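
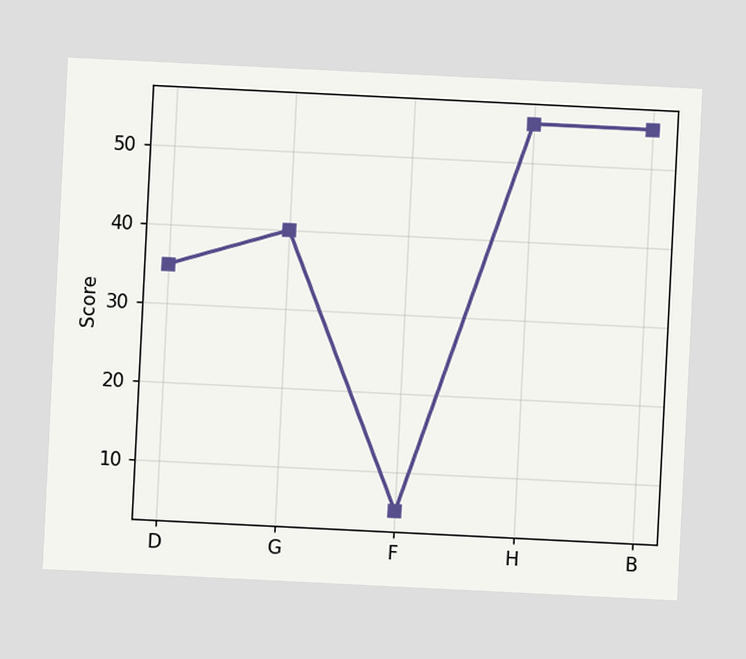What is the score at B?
55

The chart is tilted about 3° clockwise. At B, the line is at 55.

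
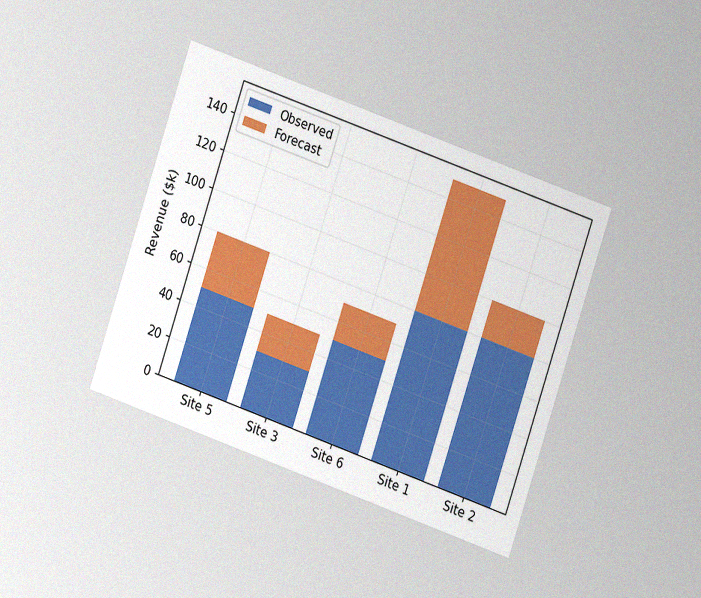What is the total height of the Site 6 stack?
$70k

The chart is tilted about 19° clockwise and viewed at a slight angle, with some photo noise. The Site 6 stack's top reaches $70k on the y-axis.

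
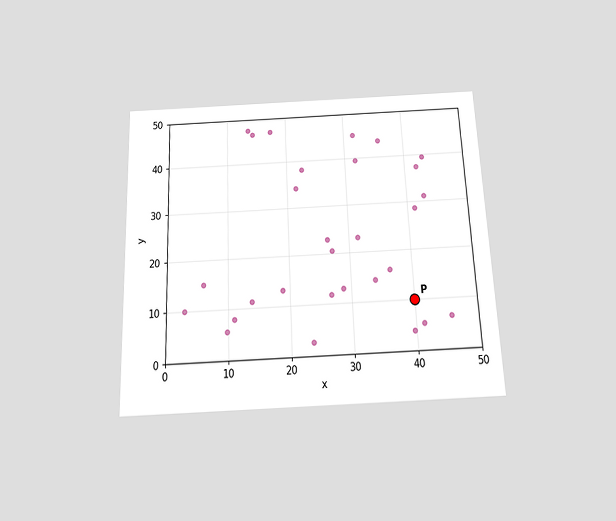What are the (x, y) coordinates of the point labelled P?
The chart is tilted about 2° counter-clockwise and viewed slightly from below. Following the gridlines from P to each axis, P sits at (40, 10).

(40, 10)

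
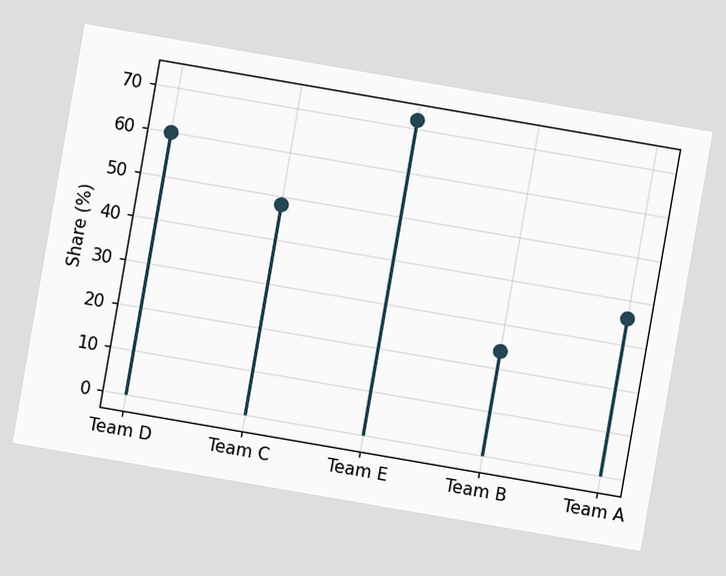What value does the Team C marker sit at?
48%

The chart is tilted about 10° clockwise. The Team C marker sits at 48%.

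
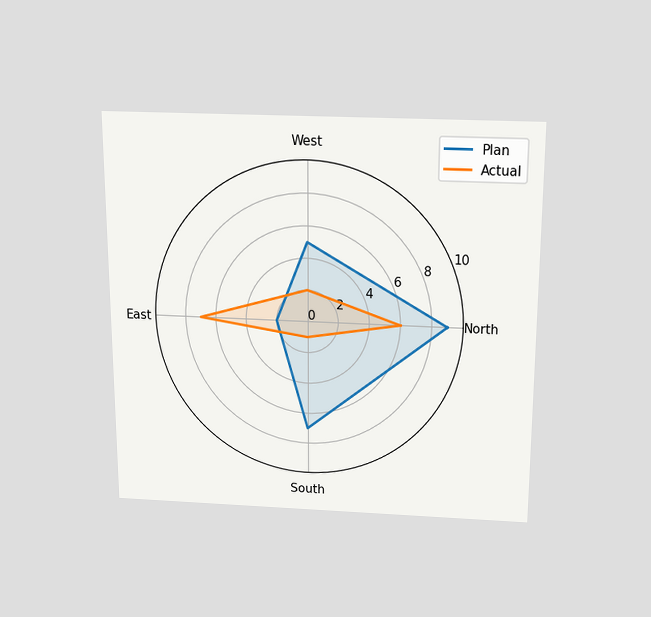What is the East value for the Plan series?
The chart is viewed slightly from above. On the East axis, Plan reaches 2.

2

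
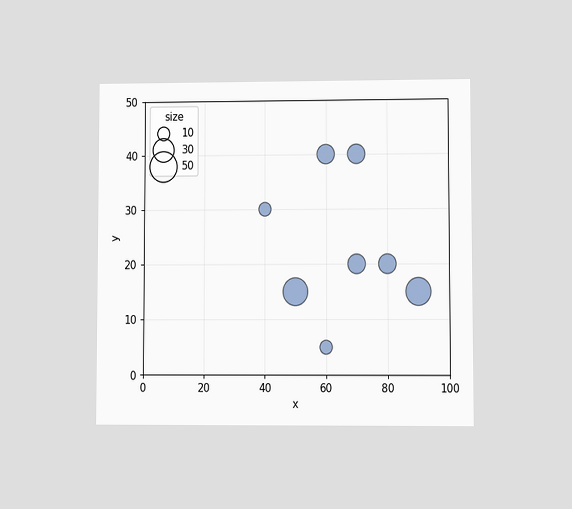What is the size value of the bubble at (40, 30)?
10

The chart is viewed at a slight angle. Matching the bubble at (40, 30) against the size legend gives 10.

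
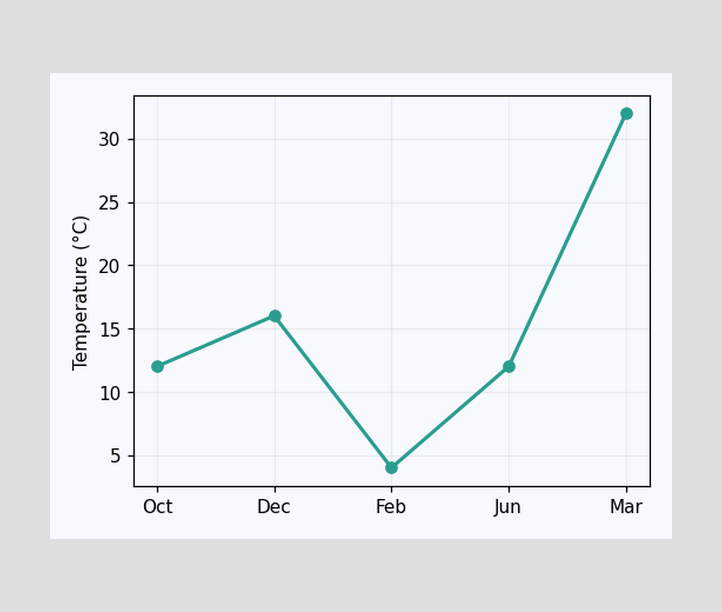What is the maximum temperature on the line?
The highest point is at Mar, and reading across to the y-axis gives 32°C.

32°C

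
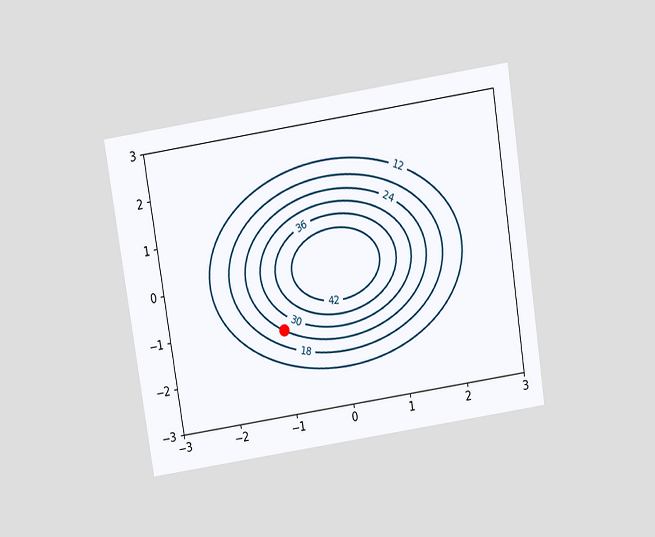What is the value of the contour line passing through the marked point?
24

The chart is tilted about 9° counter-clockwise and viewed slightly from above. The marked point sits on the contour labelled 24.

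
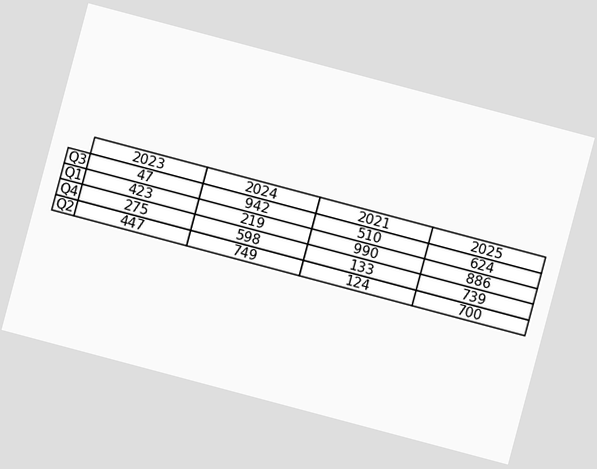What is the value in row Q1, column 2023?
The chart is tilted about 15° clockwise. The (Q1, 2023) cell reads 423.

423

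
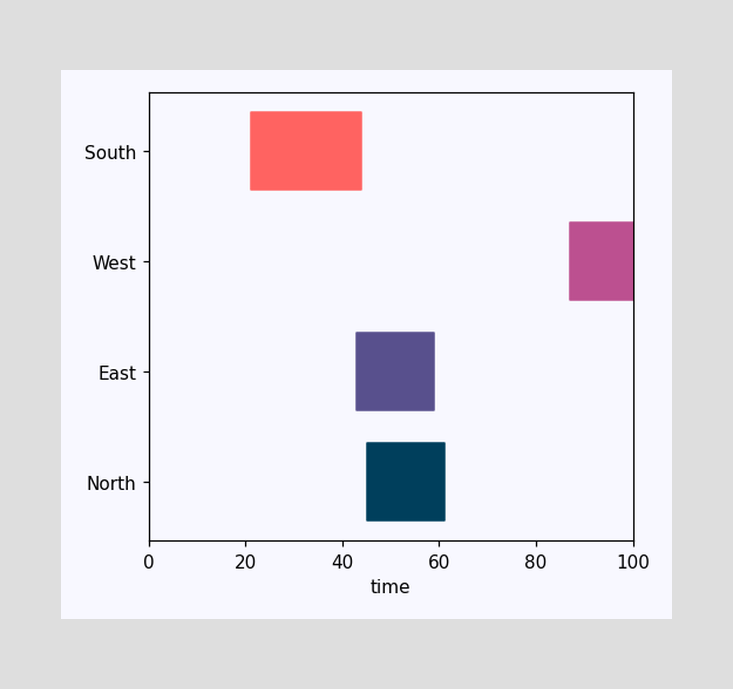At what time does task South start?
The South bar begins at t=21.

21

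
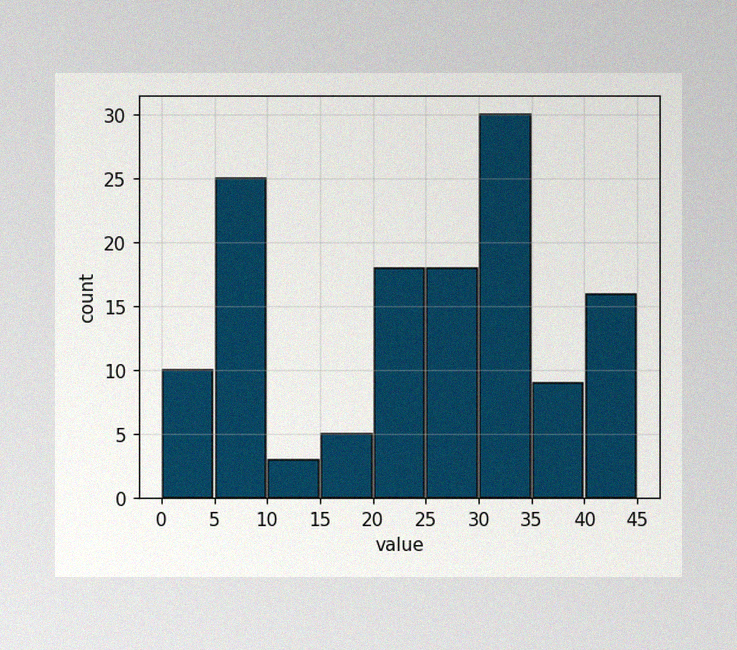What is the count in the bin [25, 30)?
18

The image has some photo noise and uneven lighting. The [25, 30) bin has height 18.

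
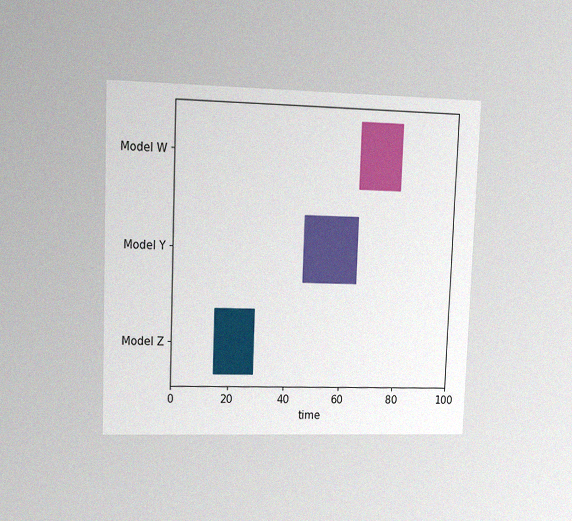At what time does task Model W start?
65

The chart is tilted about 2° clockwise and viewed at a slight angle, with some photo noise. The Model W bar begins at t=65.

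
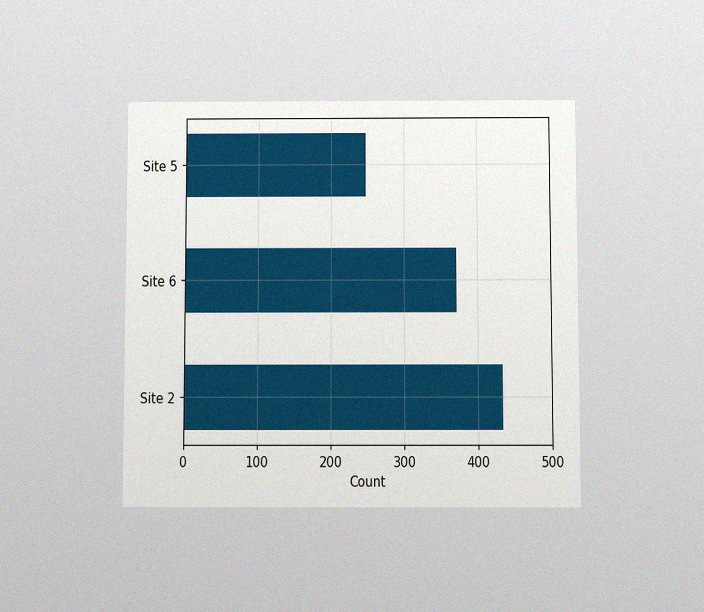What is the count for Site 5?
The chart is viewed slightly from below, with some photo noise. Reading along the chart's x-axis, the Site 5 bar reaches 248.

248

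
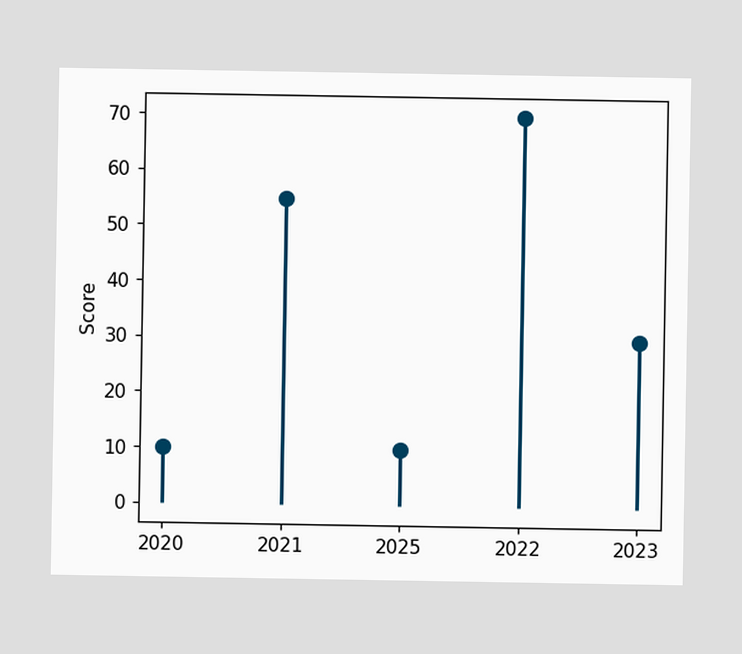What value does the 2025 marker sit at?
The 2025 marker sits at 10.

10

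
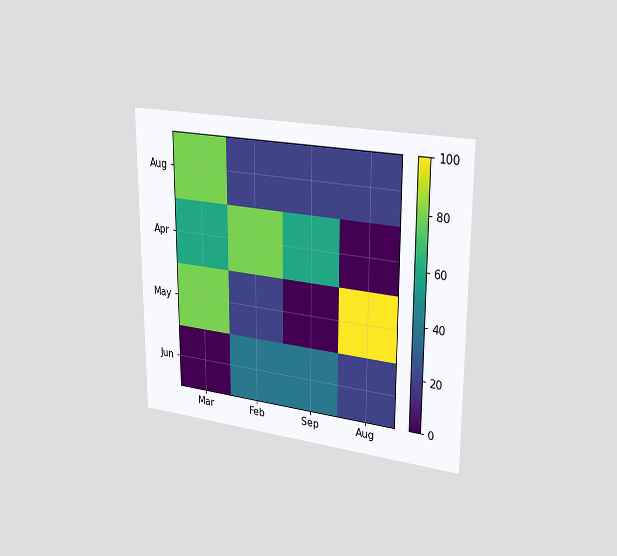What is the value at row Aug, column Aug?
The chart is viewed slightly from the right. Matching cell (Aug, Aug) against the colorbar gives 20.

20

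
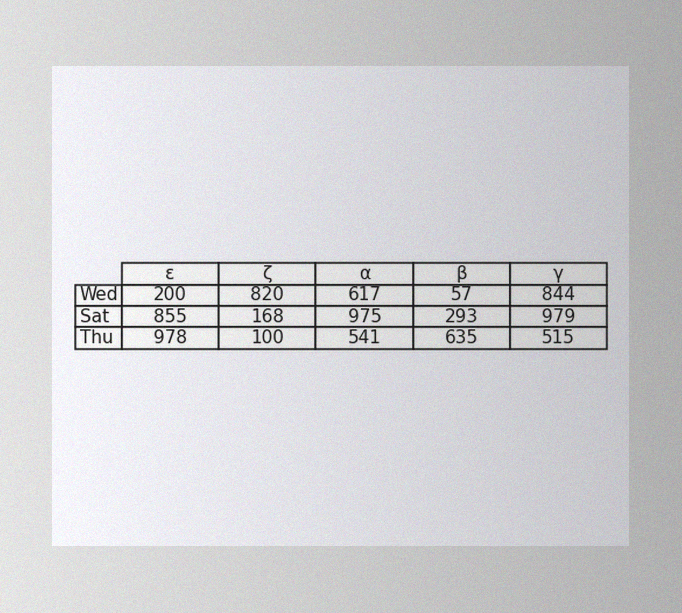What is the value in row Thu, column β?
635

The image has some photo noise and uneven lighting. The (Thu, β) cell reads 635.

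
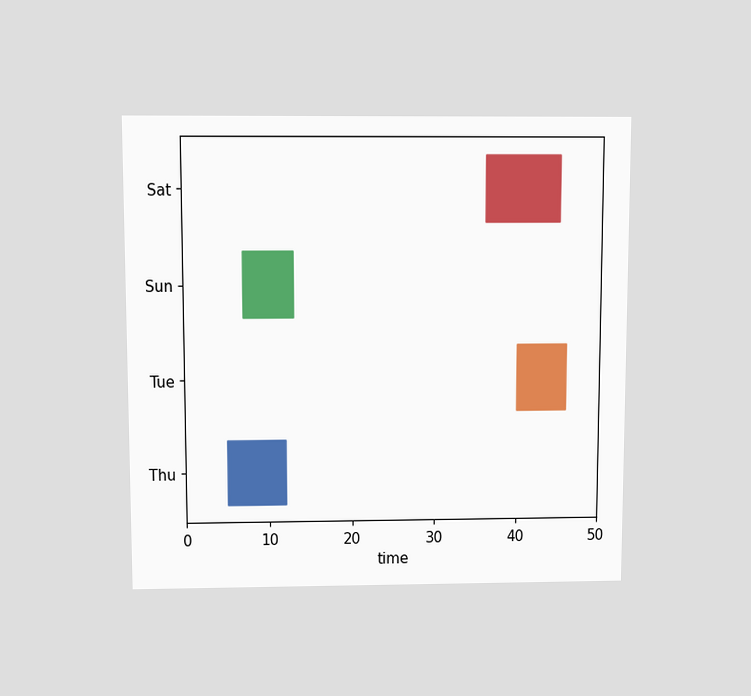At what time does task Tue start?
40

The chart is viewed slightly from above. The Tue bar begins at t=40.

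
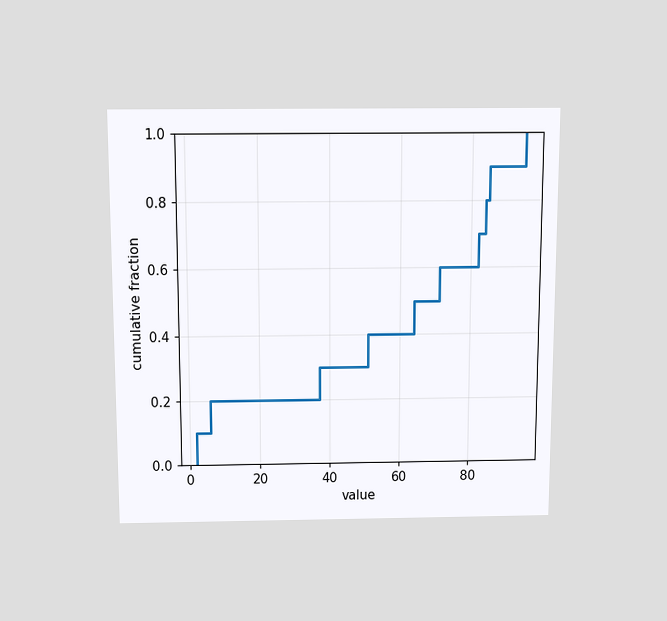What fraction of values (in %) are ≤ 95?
100%

The chart is viewed slightly from above. At x=95 the ECDF step is at 100%.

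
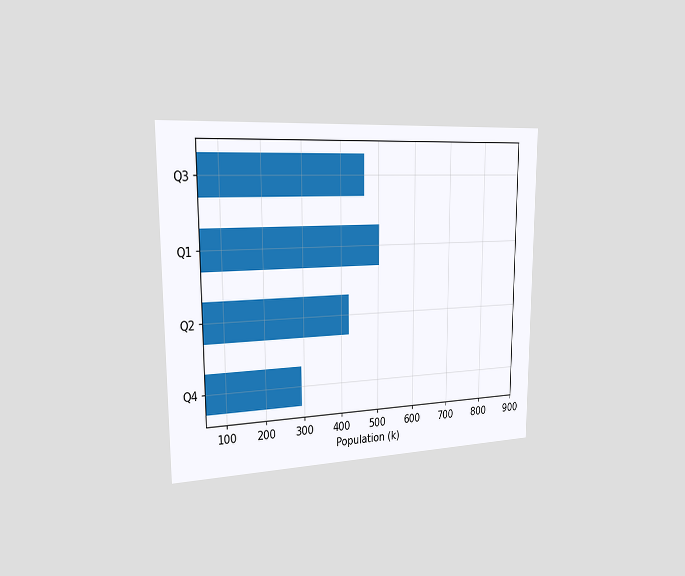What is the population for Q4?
294k

The chart is viewed slightly from the left. Reading along the chart's x-axis, the Q4 bar reaches 294k.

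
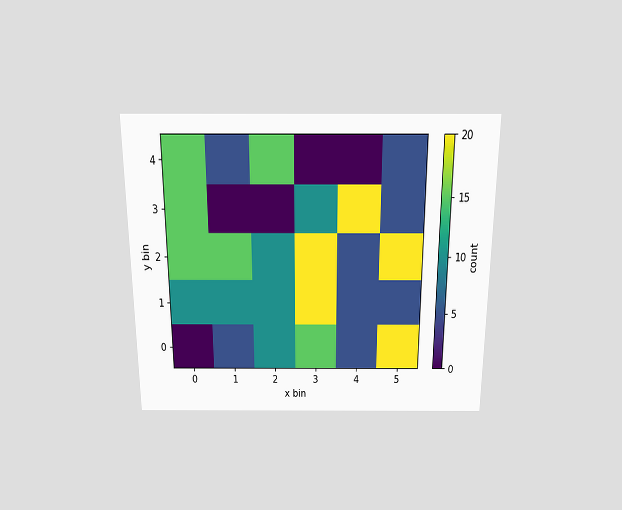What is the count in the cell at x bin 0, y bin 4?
The chart is viewed slightly from above. Matching the cell (0, 4) against the colorbar gives 15.

15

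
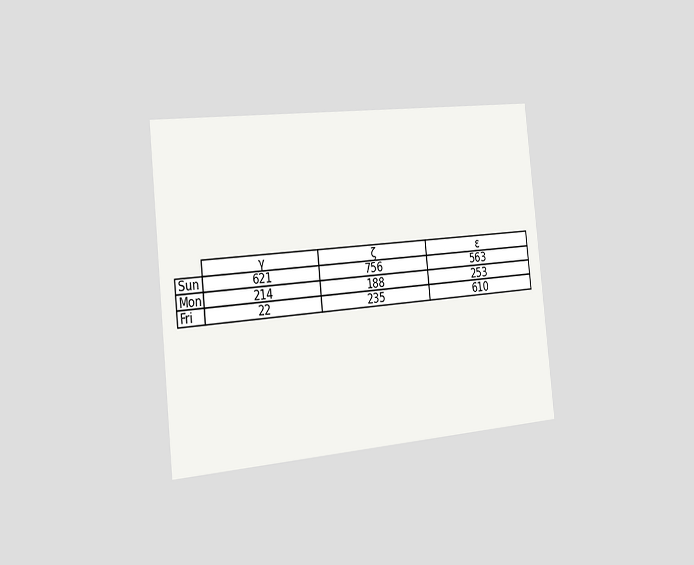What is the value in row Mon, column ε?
253

The chart is tilted about 6° counter-clockwise and viewed slightly from the left. The (Mon, ε) cell reads 253.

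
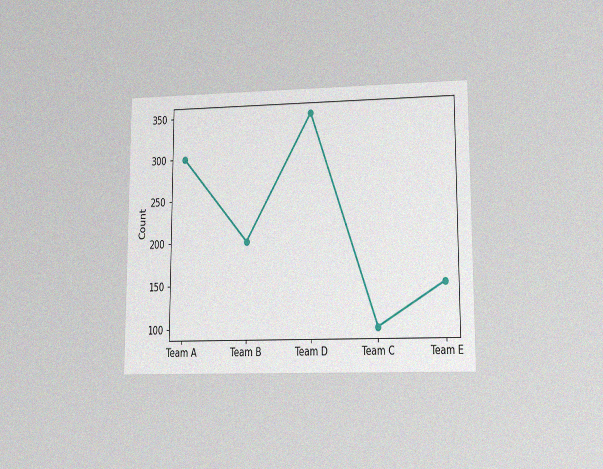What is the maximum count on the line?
The chart is viewed at a slight angle, with some photo noise. The highest point is at Team D, and reading across to the y-axis gives 350.

350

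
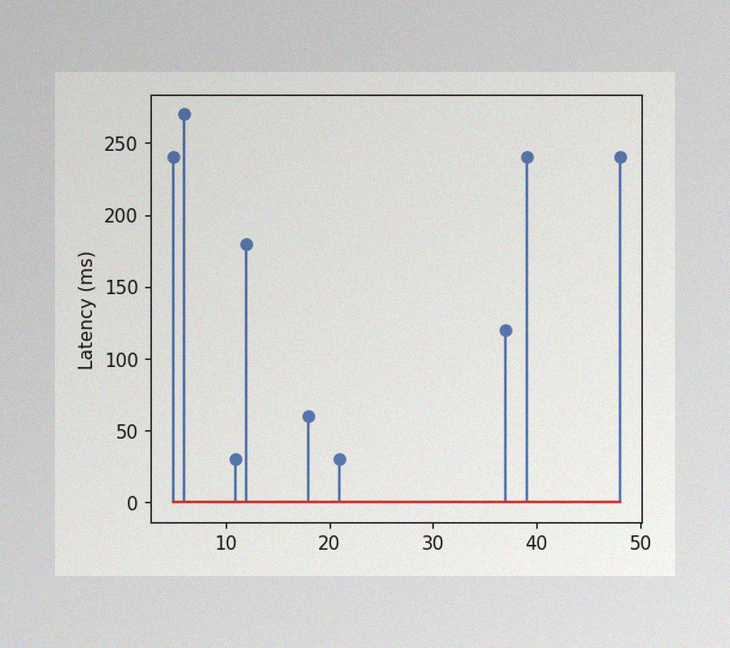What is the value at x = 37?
The image has some photo noise and uneven lighting. The stem at x=37 reaches 120ms.

120ms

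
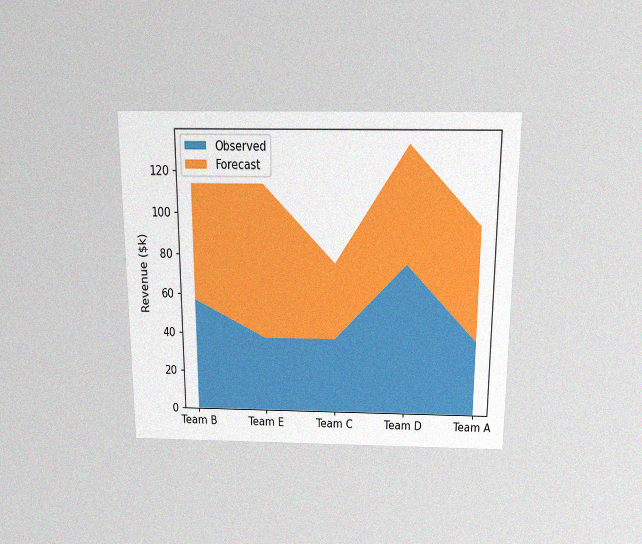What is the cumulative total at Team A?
$95k

The chart is viewed slightly from above, with some photo noise. The stacked total at Team A reaches $95k.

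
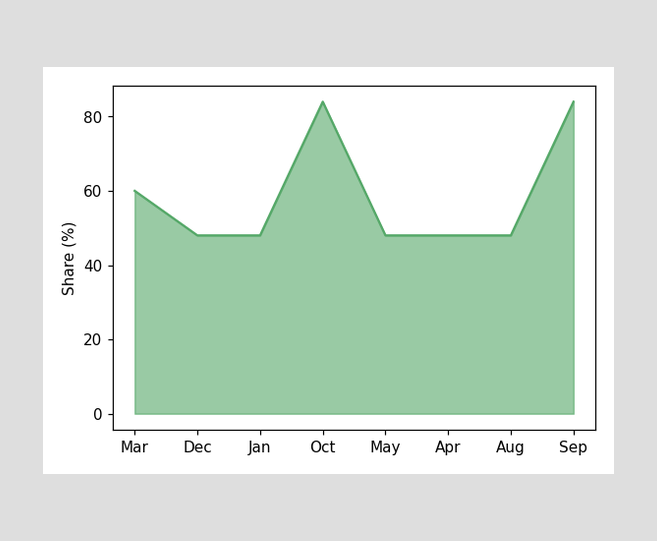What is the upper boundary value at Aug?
48%

At Aug the upper boundary is at 48%.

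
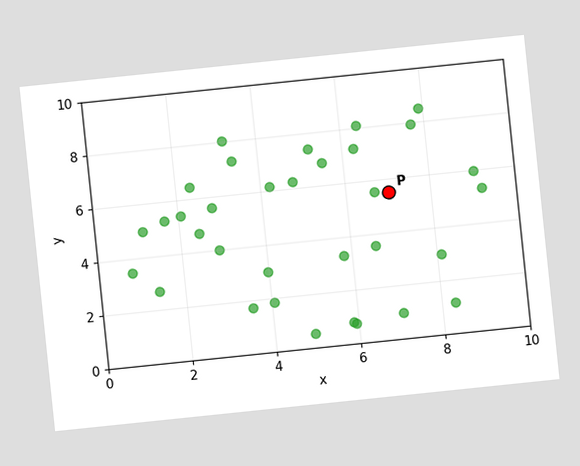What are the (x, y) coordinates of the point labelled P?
The chart is tilted about 6° counter-clockwise. Following the gridlines from P to each axis, P sits at (7, 5.5).

(7, 5.5)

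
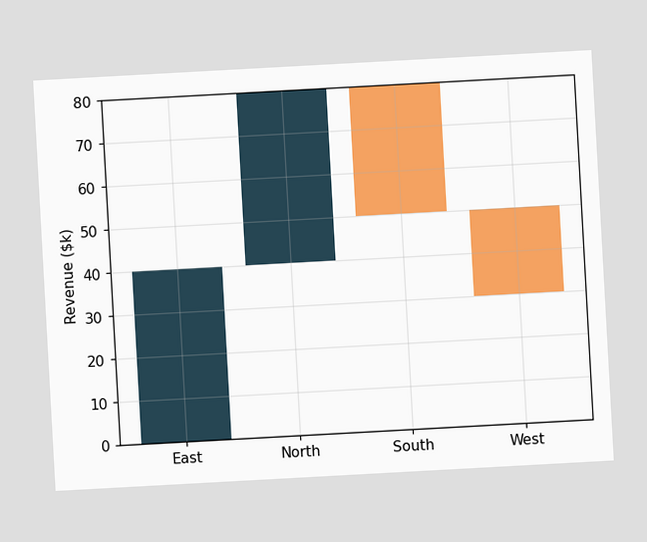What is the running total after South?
$50k

The chart is tilted about 3° counter-clockwise. After South the running total reaches $50k.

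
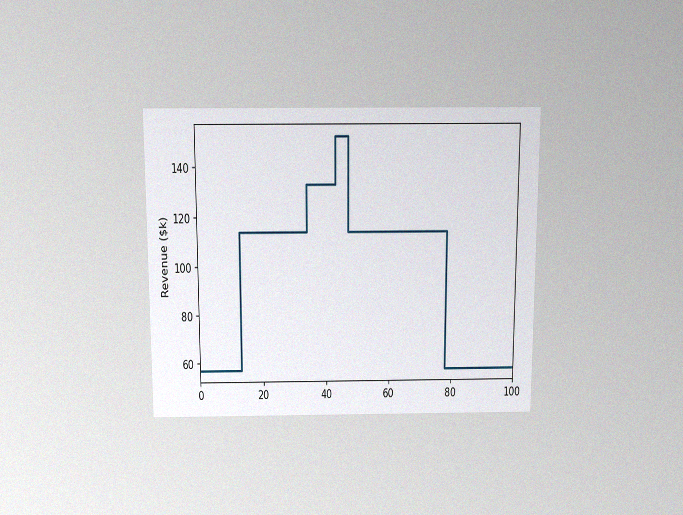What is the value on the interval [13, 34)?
The chart is viewed slightly from above, with some photo noise. On [13, 34) the step sits at $114k.

$114k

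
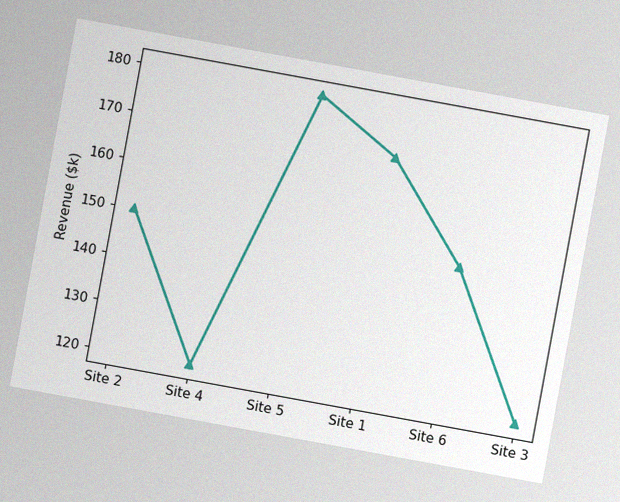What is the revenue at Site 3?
$120k

The chart is tilted about 10° clockwise, with some photo noise. At Site 3, the line is at $120k.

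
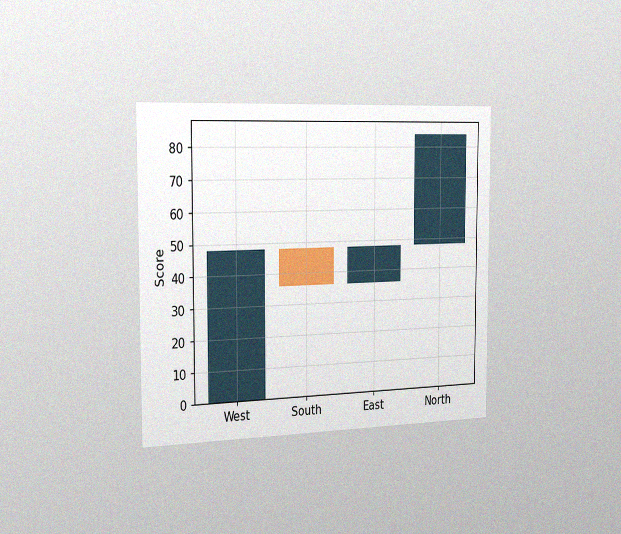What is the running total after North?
The chart is viewed slightly from the left, with some photo noise. After North the running total reaches 84.

84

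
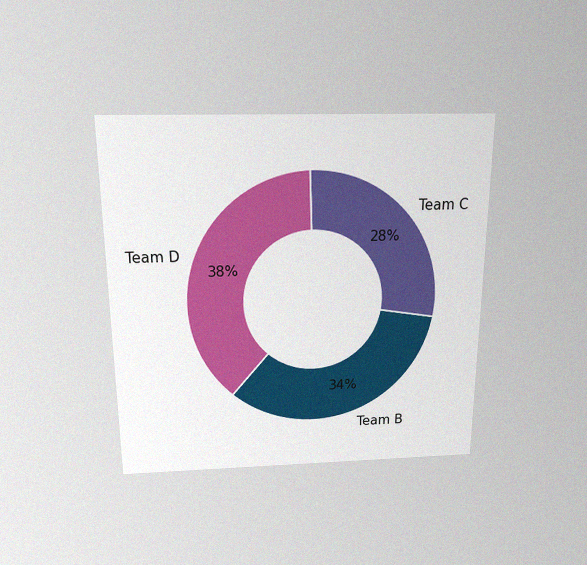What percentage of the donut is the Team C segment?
The chart is viewed slightly from above, with some photo noise. The Team C segment takes up 28% of the ring.

28%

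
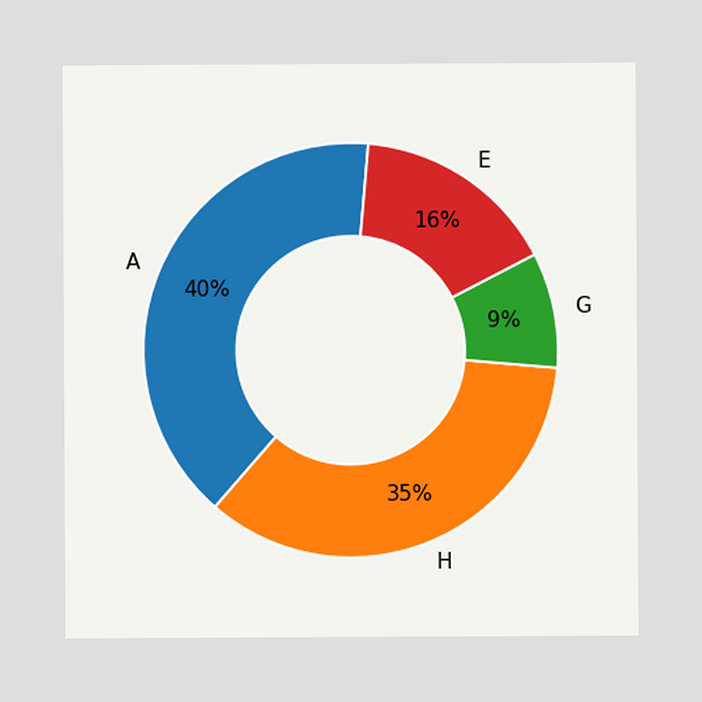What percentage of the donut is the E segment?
The E segment takes up 16% of the ring.

16%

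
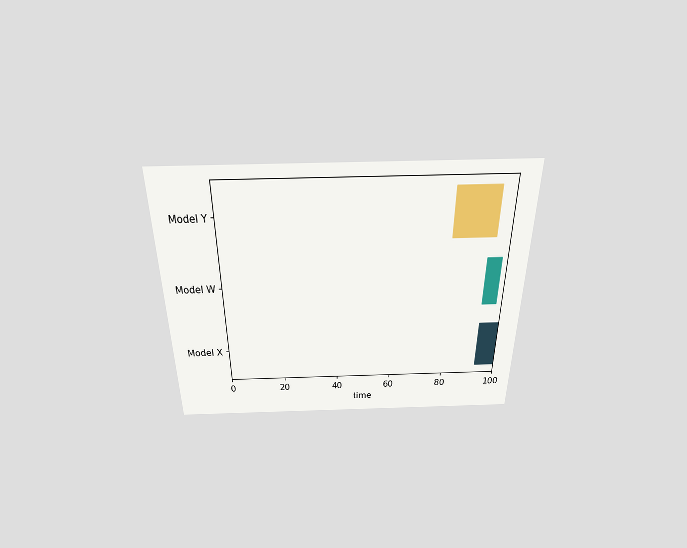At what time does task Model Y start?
The chart is viewed slightly from above. The Model Y bar begins at t=80.

80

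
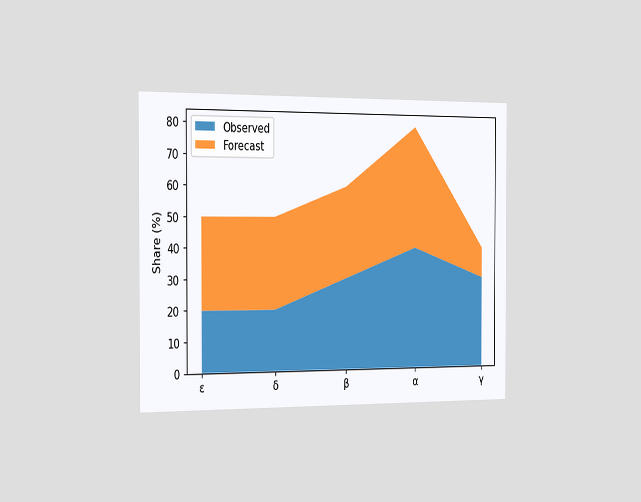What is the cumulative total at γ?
40%

The chart is viewed slightly from the left. The stacked total at γ reaches 40%.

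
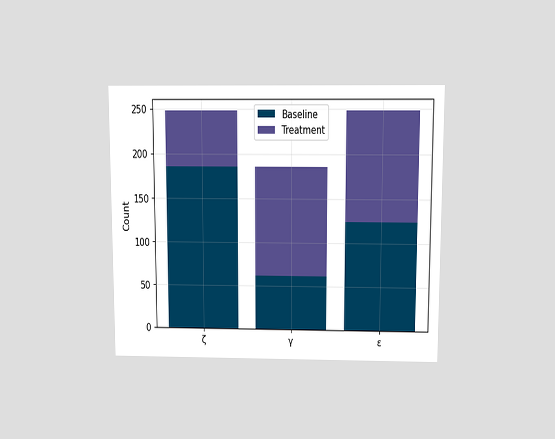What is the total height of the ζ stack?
The chart is viewed slightly from above. The ζ stack's top reaches 248 on the y-axis.

248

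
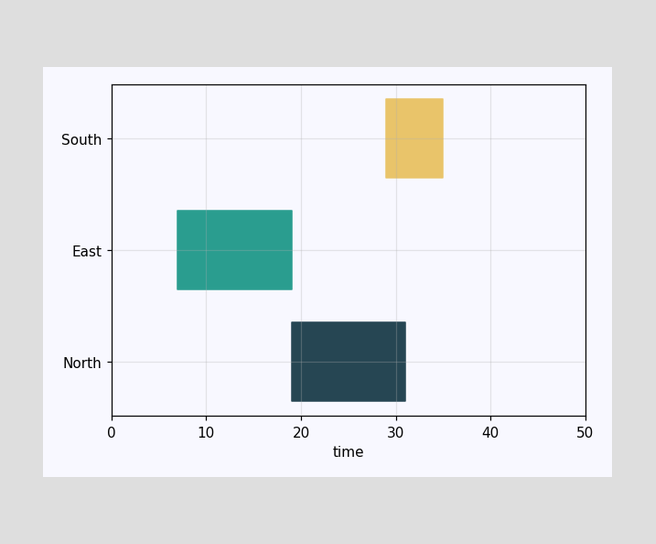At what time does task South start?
29

The South bar begins at t=29.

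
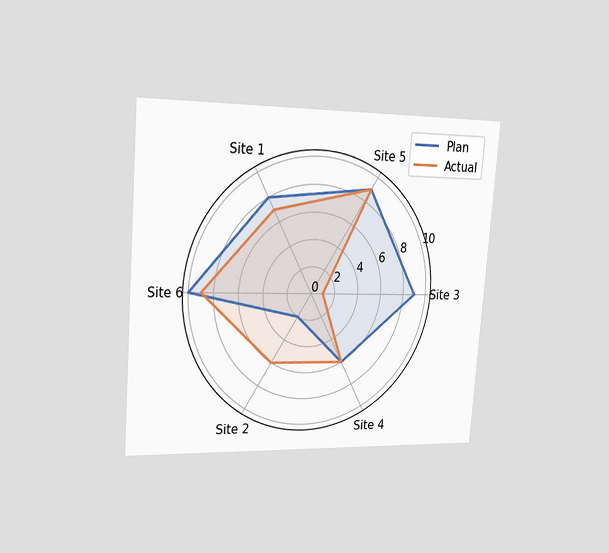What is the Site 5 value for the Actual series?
9

The chart is tilted about 4° clockwise and viewed slightly from the left. On the Site 5 axis, Actual reaches 9.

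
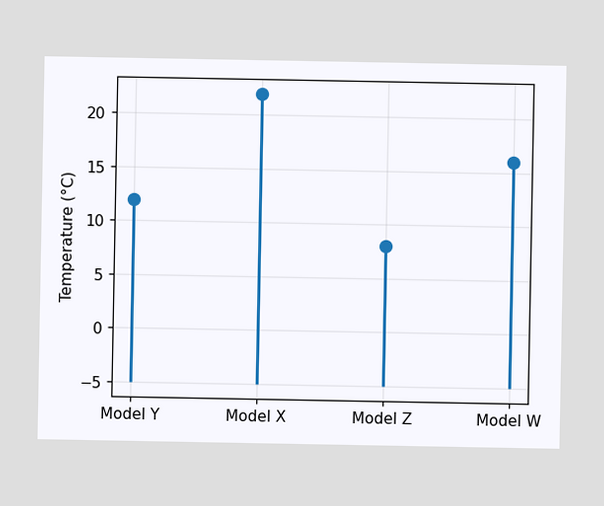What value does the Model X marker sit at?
22°C

The Model X marker sits at 22°C.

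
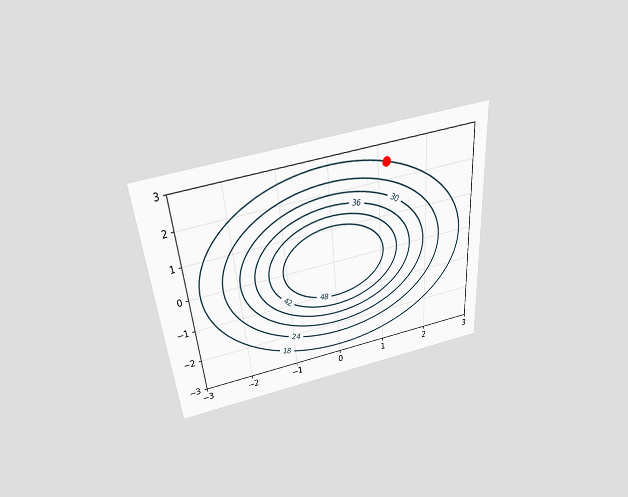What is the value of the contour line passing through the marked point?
18

The chart is tilted about 5° counter-clockwise and viewed slightly from above. The marked point sits on the contour labelled 18.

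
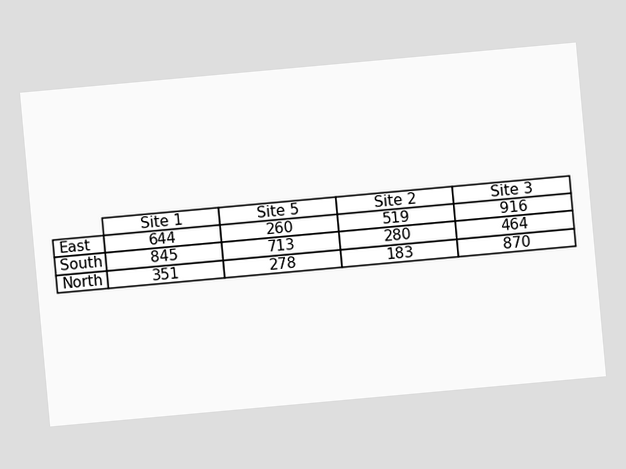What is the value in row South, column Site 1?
845

The chart is tilted about 5° counter-clockwise. The (South, Site 1) cell reads 845.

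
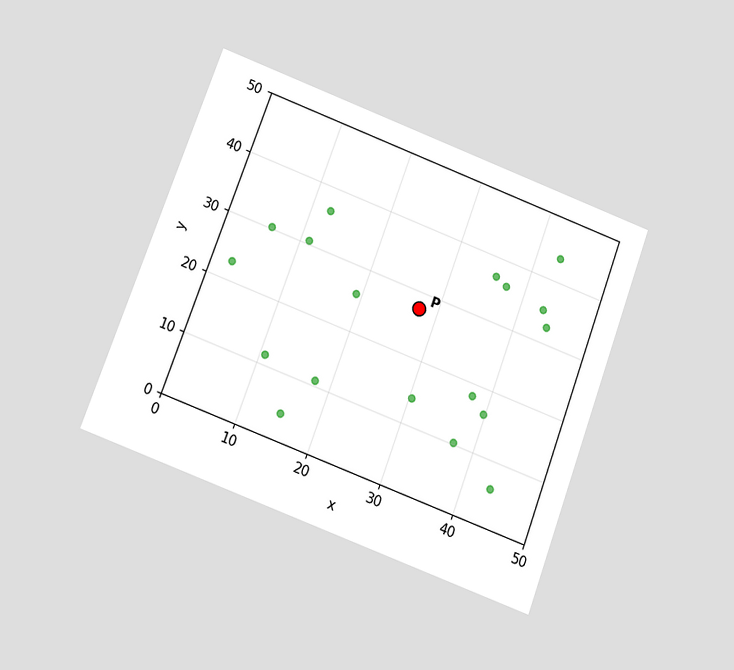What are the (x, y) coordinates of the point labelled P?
The chart is tilted about 20° clockwise and viewed slightly from below. Following the gridlines from P to each axis, P sits at (27.5, 27.5).

(27.5, 27.5)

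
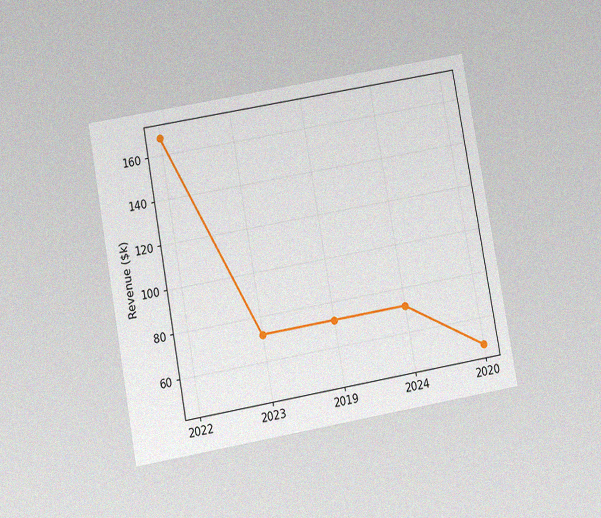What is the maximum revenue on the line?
The chart is tilted about 10° counter-clockwise and viewed slightly from below, with some photo noise. The highest point is at 2022, and reading across to the y-axis gives $168k.

$168k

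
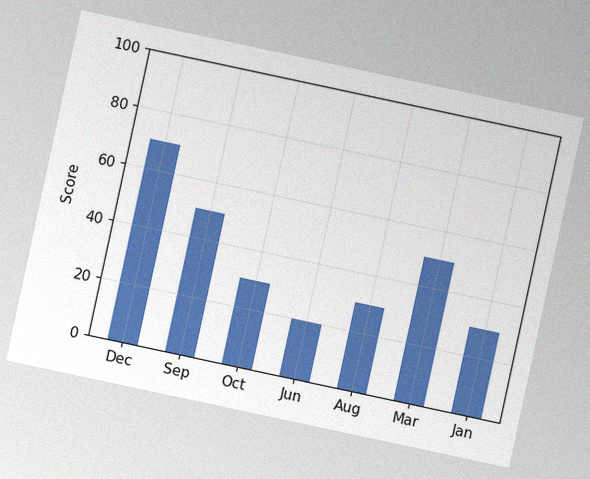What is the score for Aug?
The chart is tilted about 12° clockwise, with some photo noise. Reading along the chart's y-axis, the Aug bar reaches 30.

30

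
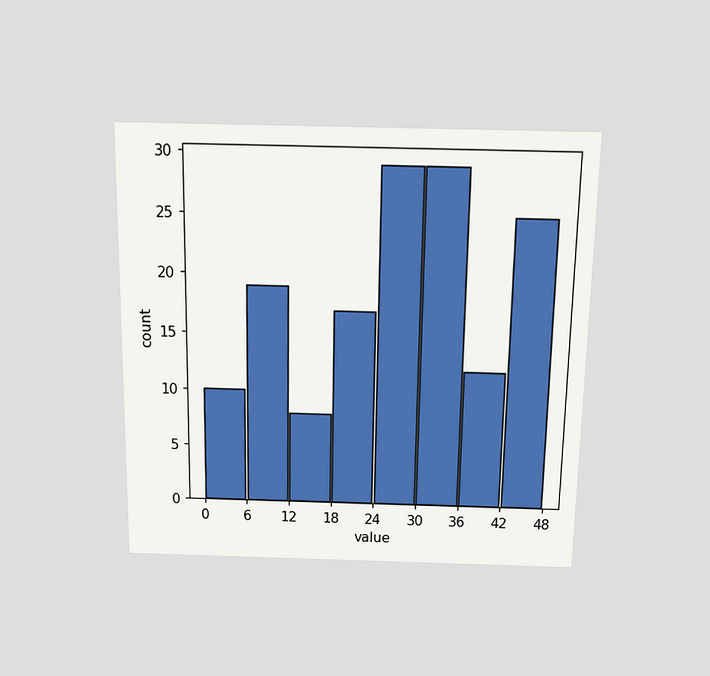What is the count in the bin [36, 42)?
The chart is viewed slightly from above. The [36, 42) bin has height 12.

12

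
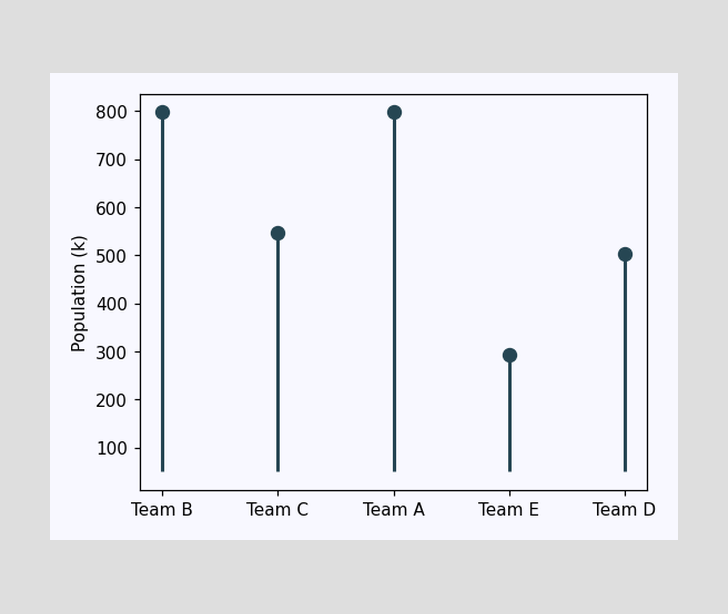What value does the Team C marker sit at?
The Team C marker sits at 546k.

546k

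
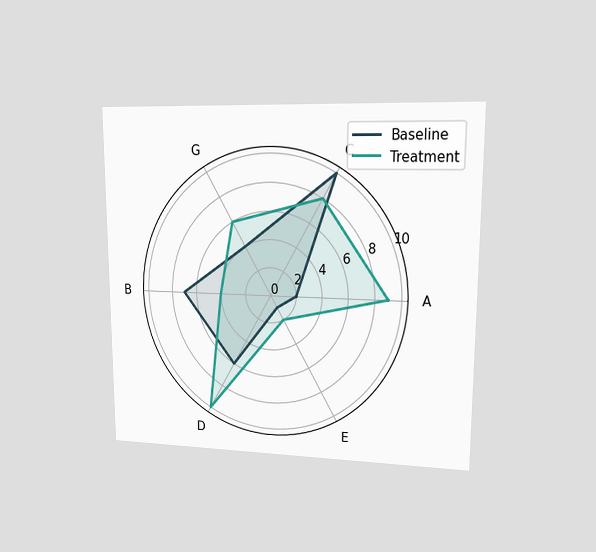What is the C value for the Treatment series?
The chart is viewed at a slight angle. On the C axis, Treatment reaches 8.

8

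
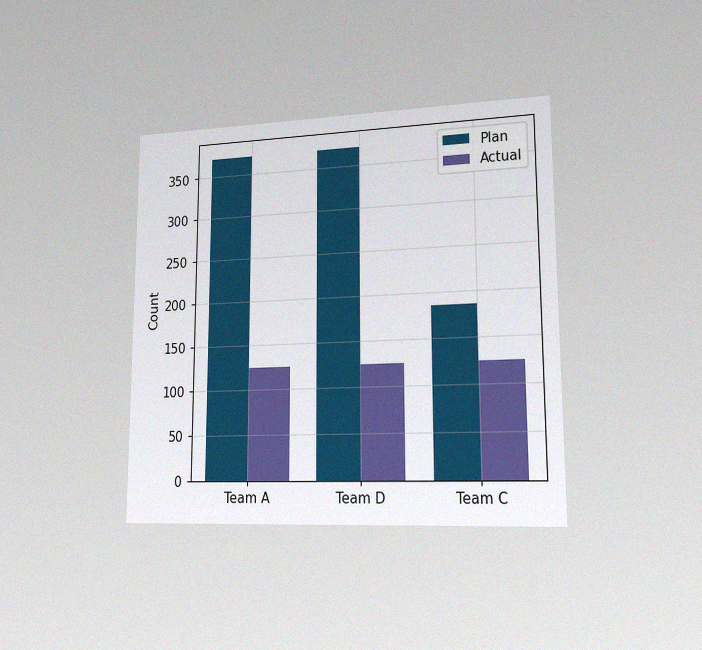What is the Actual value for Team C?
124

The chart is viewed slightly from the right, with some photo noise. The Actual bar at Team C reaches 124 on the y-axis.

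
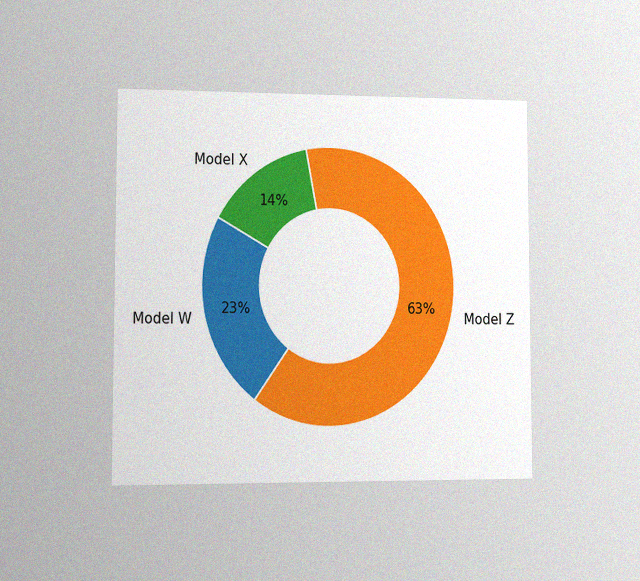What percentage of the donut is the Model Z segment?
The chart is viewed at a slight angle, with some photo noise. The Model Z segment takes up 63% of the ring.

63%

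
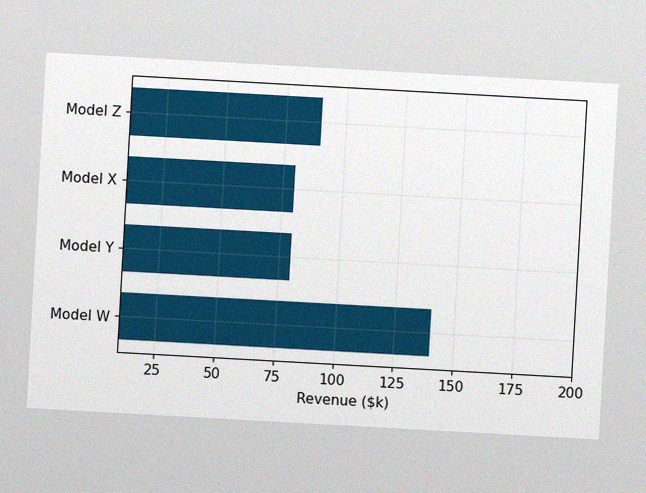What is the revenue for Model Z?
$90k

The chart is tilted about 3° clockwise, with some photo noise. Reading along the chart's x-axis, the Model Z bar reaches $90k.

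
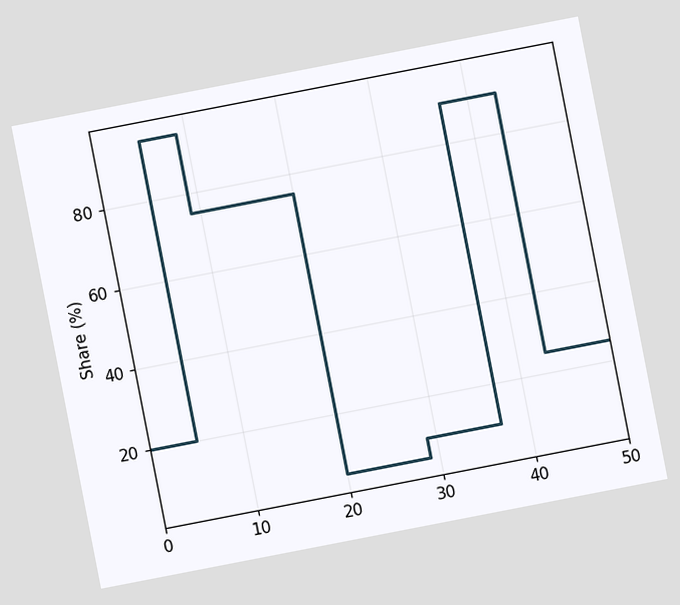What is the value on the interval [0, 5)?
20%

The chart is tilted about 11° counter-clockwise. On [0, 5) the step sits at 20%.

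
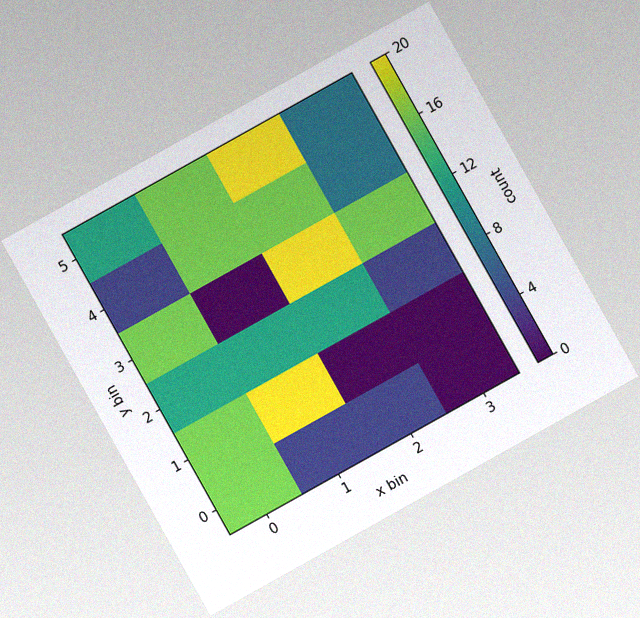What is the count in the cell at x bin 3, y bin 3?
16

The chart is tilted about 29° counter-clockwise, with some photo noise. Matching the cell (3, 3) against the colorbar gives 16.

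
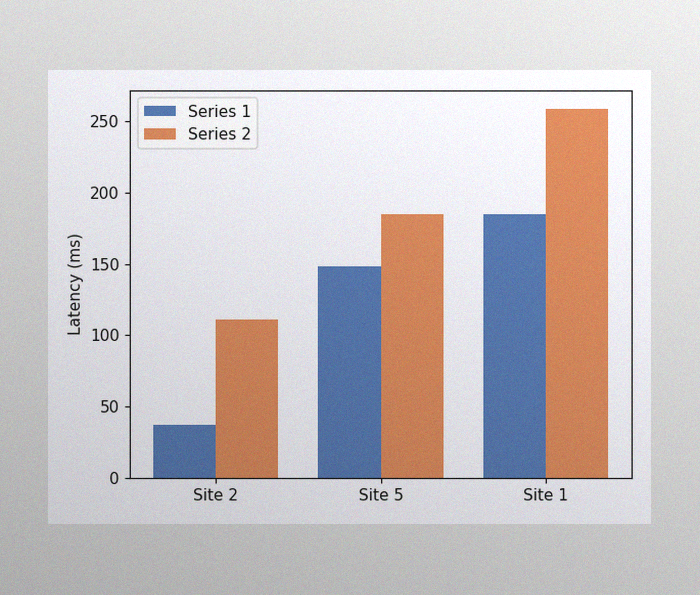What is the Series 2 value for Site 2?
The image has some photo noise and uneven lighting. The Series 2 bar at Site 2 reaches 111ms on the y-axis.

111ms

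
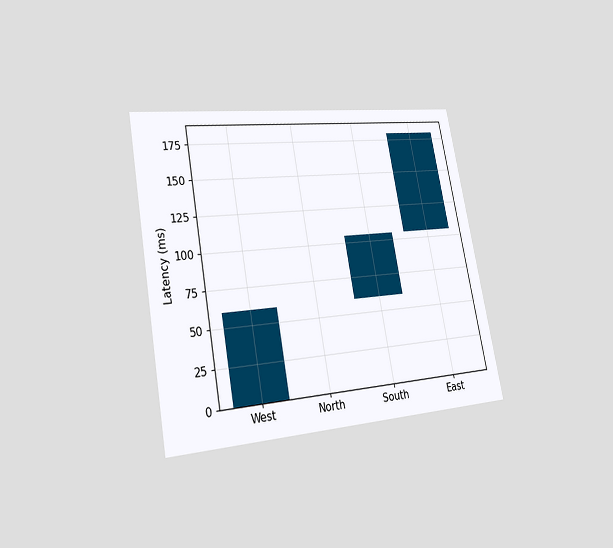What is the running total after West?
The chart is tilted about 10° counter-clockwise and viewed slightly from the left. After West the running total reaches 60ms.

60ms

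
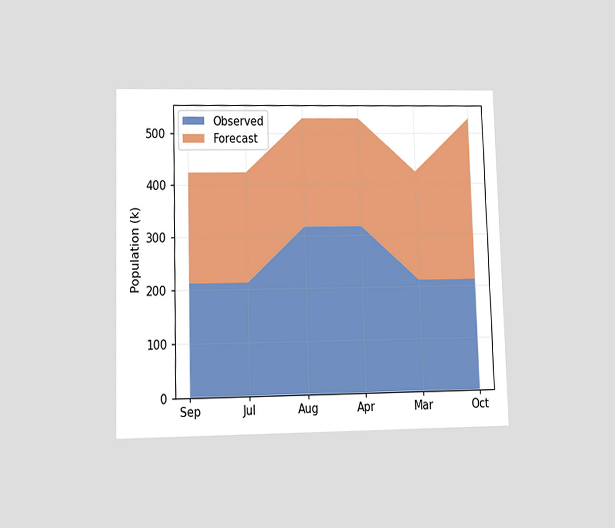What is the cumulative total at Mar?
424k

The chart is viewed at a slight angle. The stacked total at Mar reaches 424k.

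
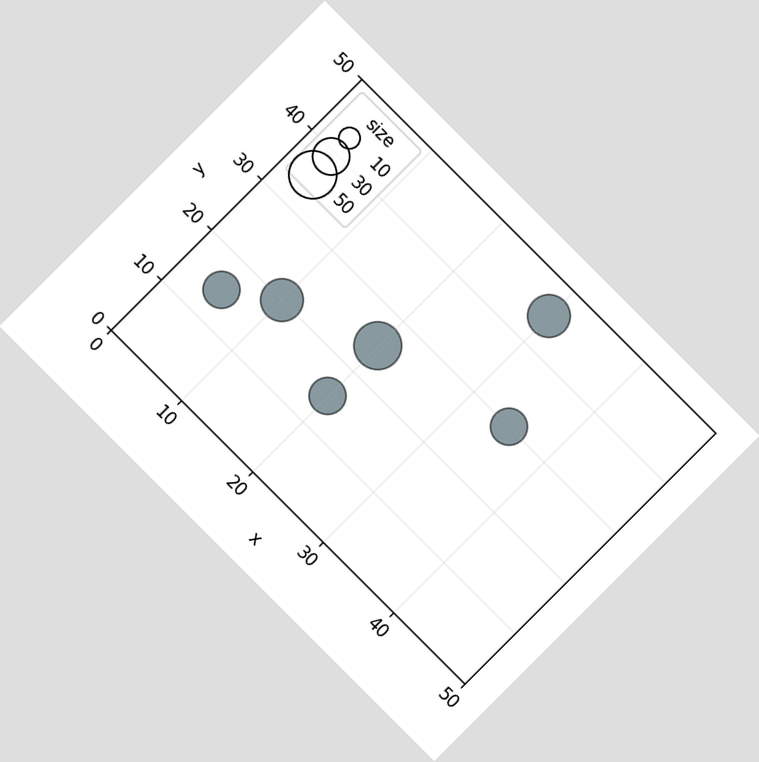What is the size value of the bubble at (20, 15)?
The chart is tilted about 45° clockwise. Matching the bubble at (20, 15) against the size legend gives 30.

30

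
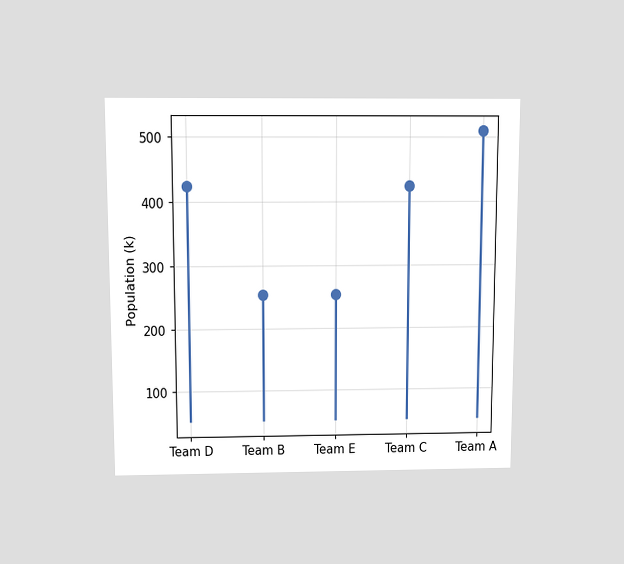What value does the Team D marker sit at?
The chart is viewed slightly from above. The Team D marker sits at 425k.

425k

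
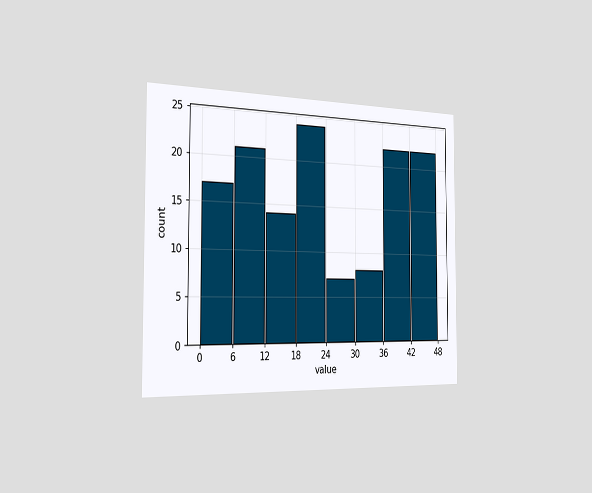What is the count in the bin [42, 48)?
22

The chart is viewed slightly from the left. The [42, 48) bin has height 22.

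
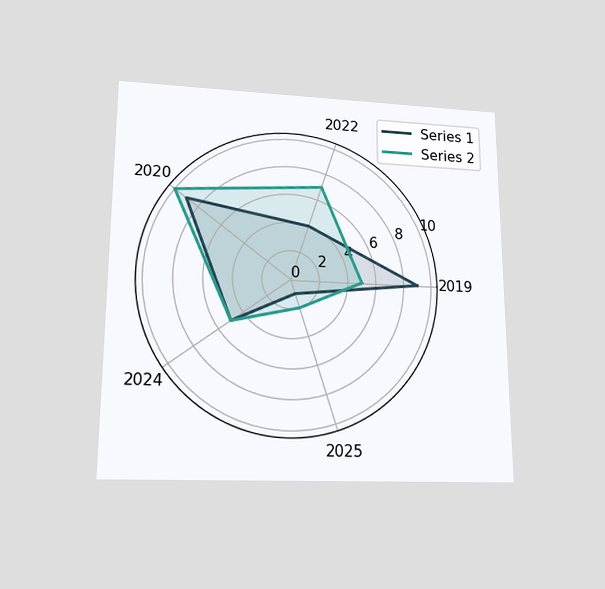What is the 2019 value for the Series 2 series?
5

The chart is viewed slightly from below. On the 2019 axis, Series 2 reaches 5.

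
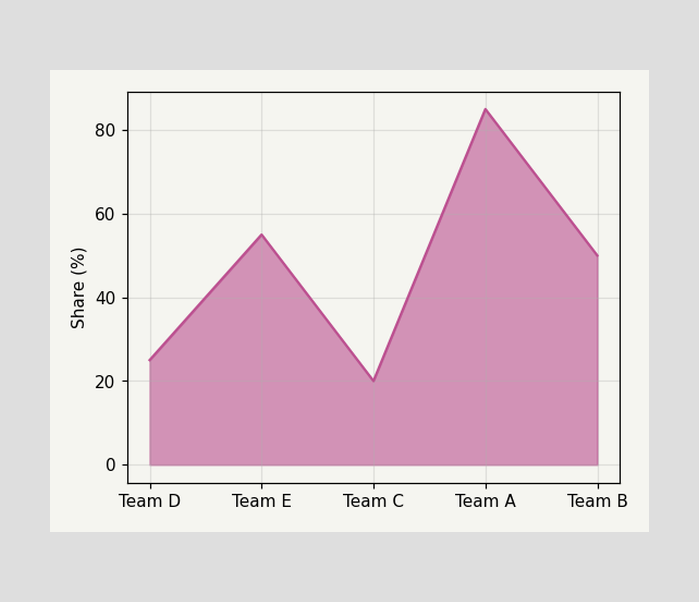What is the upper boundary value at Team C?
At Team C the upper boundary is at 20%.

20%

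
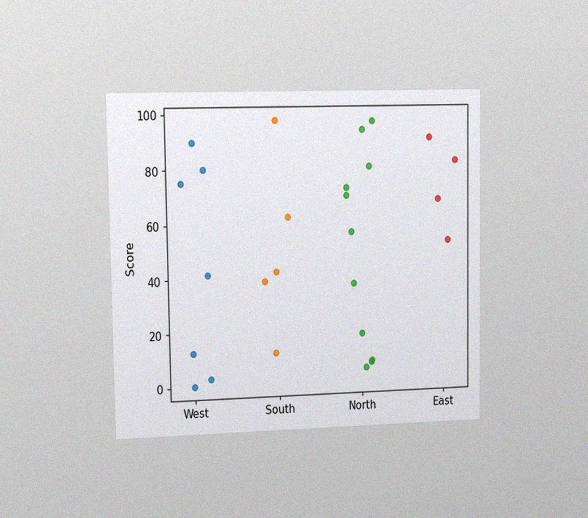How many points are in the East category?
4

The chart is viewed slightly from the left, with some photo noise. Counting the markers in the East column gives 4.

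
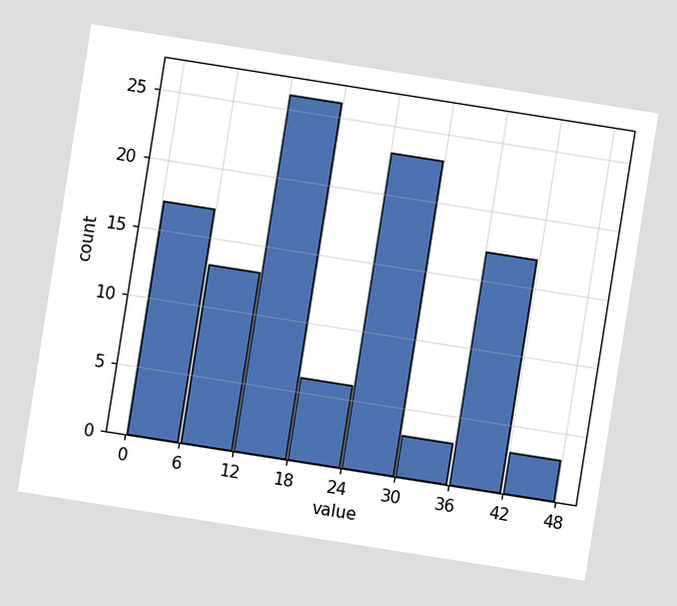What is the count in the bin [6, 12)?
The chart is tilted about 9° clockwise. The [6, 12) bin has height 13.

13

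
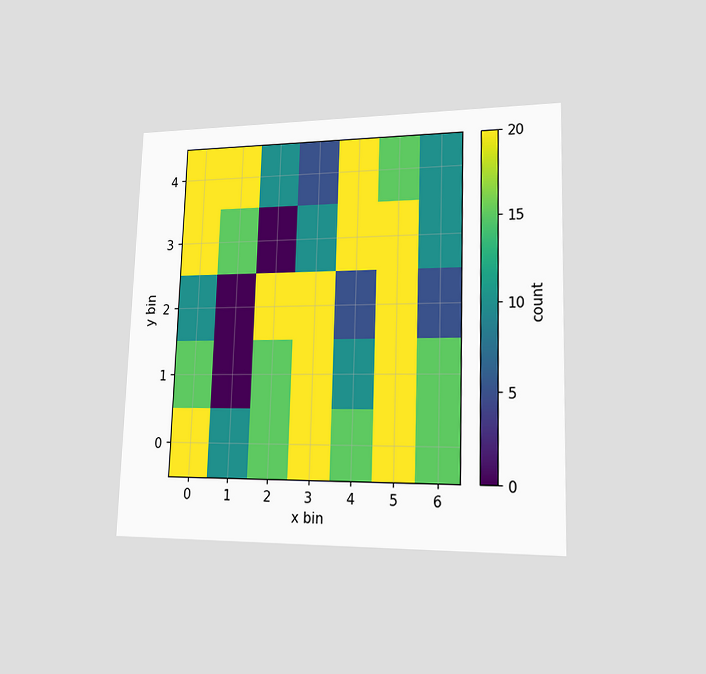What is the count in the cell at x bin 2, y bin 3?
0

The chart is viewed slightly from the right. Matching the cell (2, 3) against the colorbar gives 0.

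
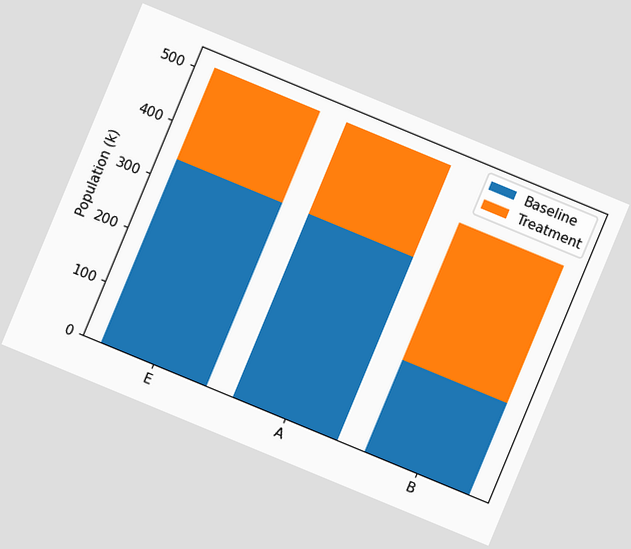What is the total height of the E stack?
The chart is tilted about 22° clockwise. The E stack's top reaches 510k on the y-axis.

510k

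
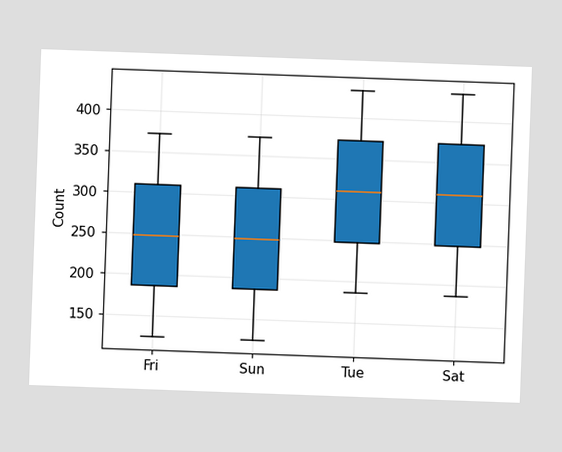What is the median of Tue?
310

The chart is tilted about 2° clockwise. The median line in the Tue box sits at 310.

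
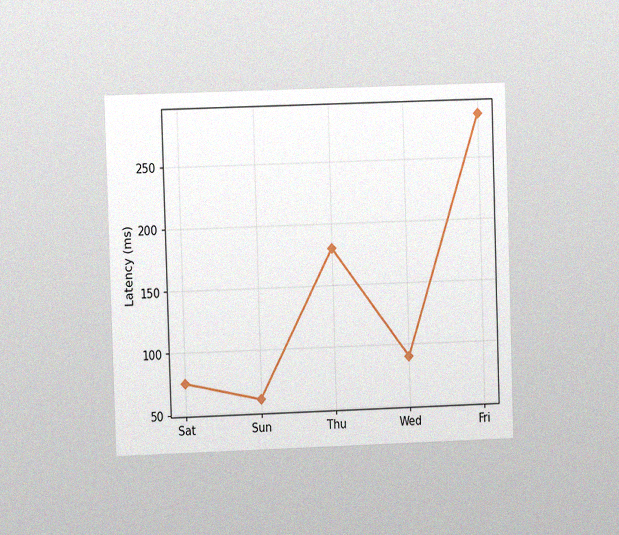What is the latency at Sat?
75ms

The chart is viewed at a slight angle, with some photo noise. At Sat, the line is at 75ms.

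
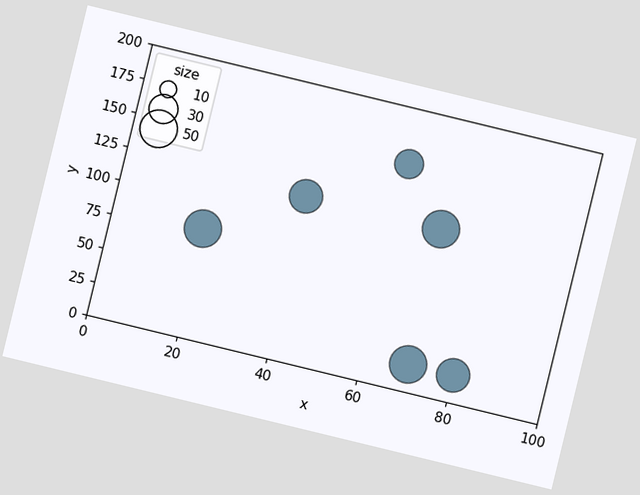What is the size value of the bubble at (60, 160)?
30

The chart is tilted about 14° clockwise. Matching the bubble at (60, 160) against the size legend gives 30.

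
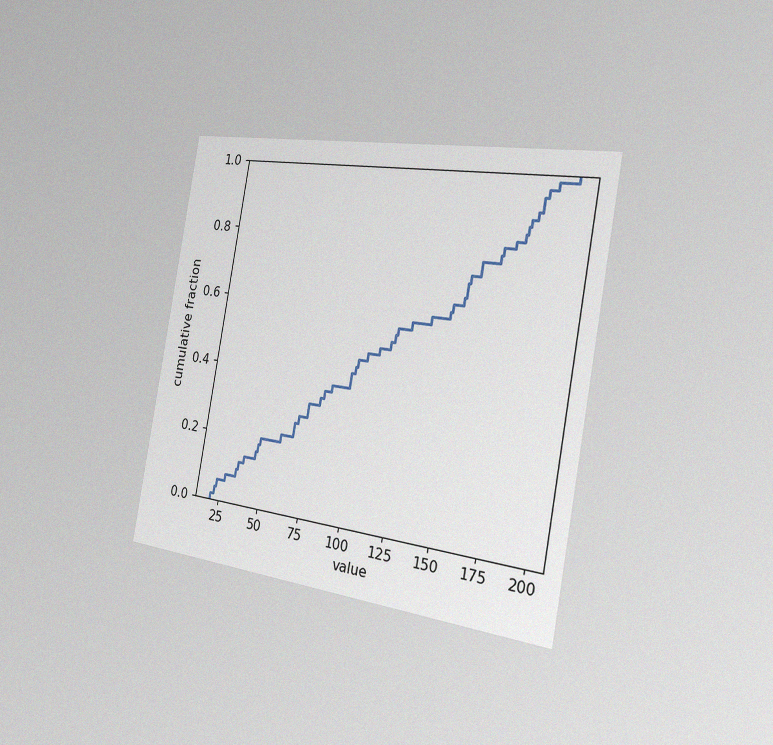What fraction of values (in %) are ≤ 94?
The chart is tilted about 10° clockwise and viewed slightly from the right, with some photo noise. At x=94 the ECDF step is at 42%.

42%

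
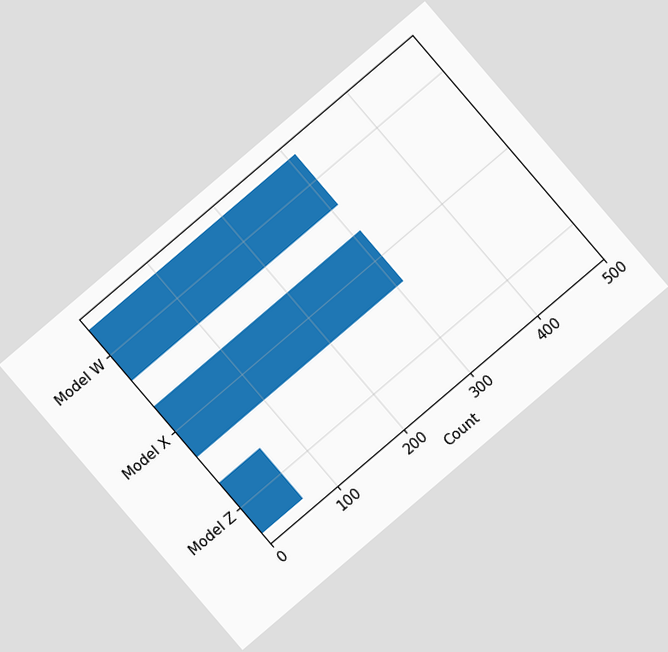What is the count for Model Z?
The chart is tilted about 40° counter-clockwise. Reading along the chart's x-axis, the Model Z bar reaches 62.

62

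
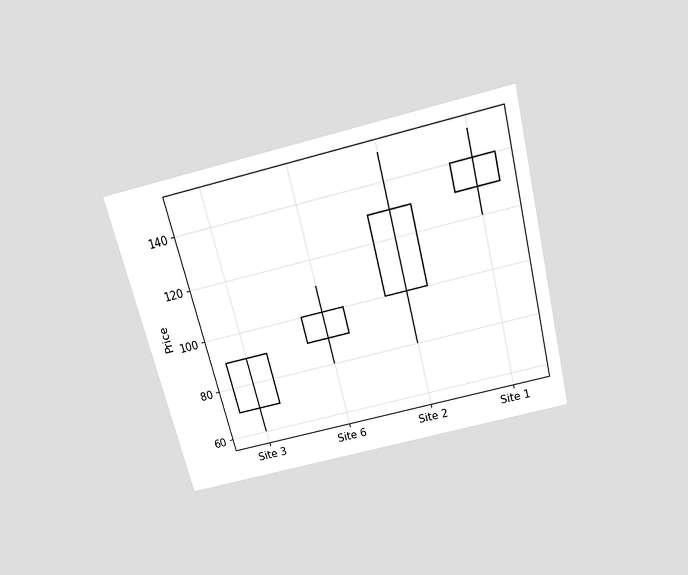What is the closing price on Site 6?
100

The chart is tilted about 14° counter-clockwise and viewed slightly from above. The Site 6 candle closes at 100.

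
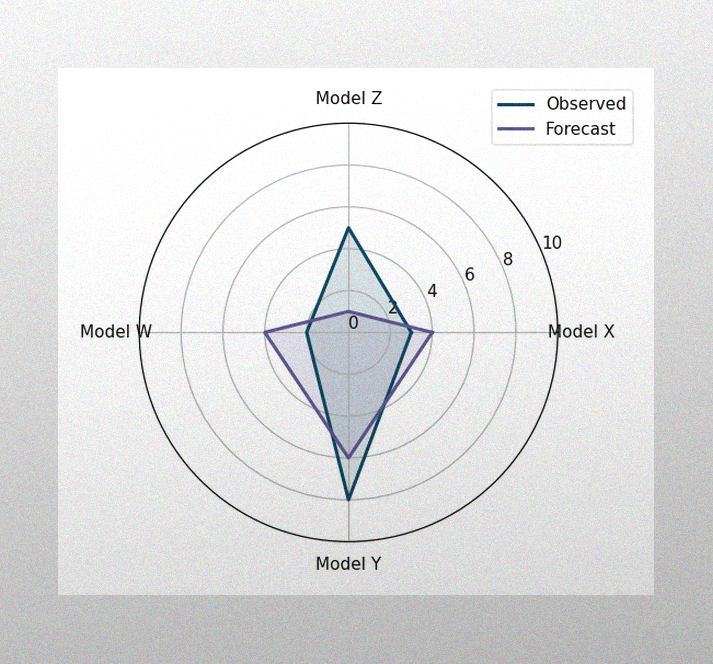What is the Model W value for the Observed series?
The image has some photo noise and uneven lighting. On the Model W axis, Observed reaches 2.

2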